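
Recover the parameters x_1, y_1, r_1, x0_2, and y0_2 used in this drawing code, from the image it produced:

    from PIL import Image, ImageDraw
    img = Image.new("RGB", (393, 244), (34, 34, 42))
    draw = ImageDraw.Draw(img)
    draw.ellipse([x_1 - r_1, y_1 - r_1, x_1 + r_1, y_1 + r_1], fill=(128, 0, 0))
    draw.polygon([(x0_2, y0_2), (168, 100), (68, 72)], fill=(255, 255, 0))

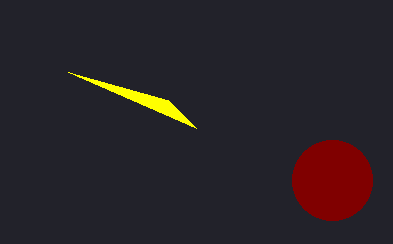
x_1 = 332
y_1 = 180
r_1 = 40
x0_2 = 196
y0_2 = 128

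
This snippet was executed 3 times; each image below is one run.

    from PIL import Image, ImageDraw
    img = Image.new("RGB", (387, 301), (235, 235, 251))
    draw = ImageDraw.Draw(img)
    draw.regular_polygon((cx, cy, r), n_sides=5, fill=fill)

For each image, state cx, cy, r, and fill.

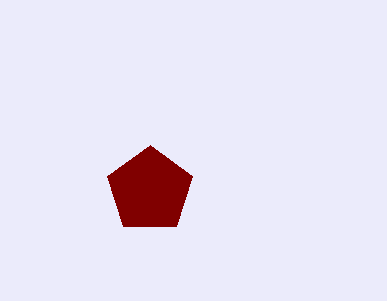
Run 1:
cx = 150, cy = 190, r = 45, fill = 'maroon'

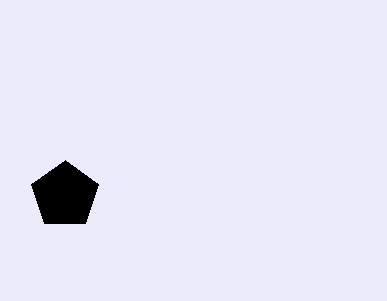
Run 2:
cx = 65; cy = 195; r = 35; fill = 'black'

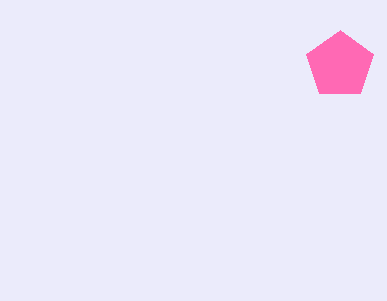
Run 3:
cx = 340, cy = 65, r = 35, fill = 'hotpink'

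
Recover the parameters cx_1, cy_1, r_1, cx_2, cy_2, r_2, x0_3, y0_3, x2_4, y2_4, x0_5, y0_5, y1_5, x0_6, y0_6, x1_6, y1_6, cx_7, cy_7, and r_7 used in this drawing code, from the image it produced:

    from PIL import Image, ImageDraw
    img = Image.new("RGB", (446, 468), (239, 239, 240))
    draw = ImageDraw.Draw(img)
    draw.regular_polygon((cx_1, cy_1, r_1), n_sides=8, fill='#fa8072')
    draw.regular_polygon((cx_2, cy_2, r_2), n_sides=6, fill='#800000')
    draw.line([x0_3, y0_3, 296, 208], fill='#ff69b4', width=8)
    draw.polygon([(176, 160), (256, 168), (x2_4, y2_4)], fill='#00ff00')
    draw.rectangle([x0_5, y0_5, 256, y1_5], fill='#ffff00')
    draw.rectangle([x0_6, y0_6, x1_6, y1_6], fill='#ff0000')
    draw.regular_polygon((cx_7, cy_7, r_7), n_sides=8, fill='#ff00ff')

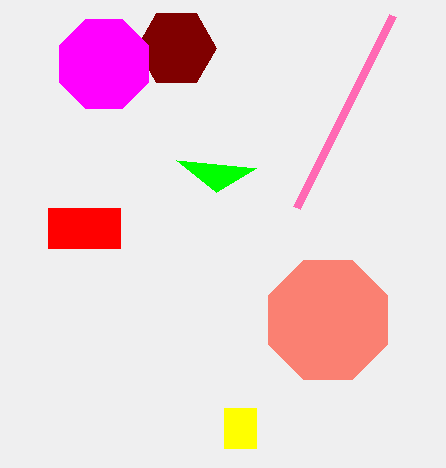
cx_1 = 328; cy_1 = 320; r_1 = 64; cx_2 = 176; cy_2 = 48; r_2 = 40; x0_3 = 392; y0_3 = 16; x2_4 = 216; y2_4 = 192; x0_5 = 224; y0_5 = 408; y1_5 = 448; x0_6 = 48; y0_6 = 208; x1_6 = 120; y1_6 = 248; cx_7 = 104; cy_7 = 64; r_7 = 48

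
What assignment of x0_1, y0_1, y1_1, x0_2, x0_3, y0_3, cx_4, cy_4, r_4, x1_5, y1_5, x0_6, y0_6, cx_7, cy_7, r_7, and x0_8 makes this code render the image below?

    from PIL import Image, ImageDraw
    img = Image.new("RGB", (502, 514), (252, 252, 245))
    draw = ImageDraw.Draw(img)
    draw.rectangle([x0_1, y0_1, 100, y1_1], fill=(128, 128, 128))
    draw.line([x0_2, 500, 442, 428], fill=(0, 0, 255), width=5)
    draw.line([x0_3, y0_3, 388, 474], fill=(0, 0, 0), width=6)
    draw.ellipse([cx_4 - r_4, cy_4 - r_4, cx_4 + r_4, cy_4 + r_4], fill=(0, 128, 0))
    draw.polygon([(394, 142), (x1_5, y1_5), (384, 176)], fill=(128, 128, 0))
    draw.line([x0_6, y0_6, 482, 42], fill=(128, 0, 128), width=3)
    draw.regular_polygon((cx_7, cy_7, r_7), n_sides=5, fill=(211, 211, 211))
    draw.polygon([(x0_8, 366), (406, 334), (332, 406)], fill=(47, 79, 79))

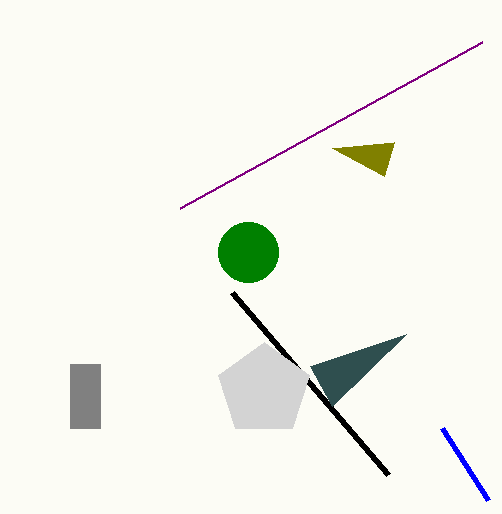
x0_1 = 70, y0_1 = 364, y1_1 = 428, x0_2 = 488, x0_3 = 232, y0_3 = 292, cx_4 = 248, cy_4 = 252, r_4 = 30, x1_5 = 332, y1_5 = 148, x0_6 = 180, y0_6 = 208, cx_7 = 264, cy_7 = 390, r_7 = 48, x0_8 = 310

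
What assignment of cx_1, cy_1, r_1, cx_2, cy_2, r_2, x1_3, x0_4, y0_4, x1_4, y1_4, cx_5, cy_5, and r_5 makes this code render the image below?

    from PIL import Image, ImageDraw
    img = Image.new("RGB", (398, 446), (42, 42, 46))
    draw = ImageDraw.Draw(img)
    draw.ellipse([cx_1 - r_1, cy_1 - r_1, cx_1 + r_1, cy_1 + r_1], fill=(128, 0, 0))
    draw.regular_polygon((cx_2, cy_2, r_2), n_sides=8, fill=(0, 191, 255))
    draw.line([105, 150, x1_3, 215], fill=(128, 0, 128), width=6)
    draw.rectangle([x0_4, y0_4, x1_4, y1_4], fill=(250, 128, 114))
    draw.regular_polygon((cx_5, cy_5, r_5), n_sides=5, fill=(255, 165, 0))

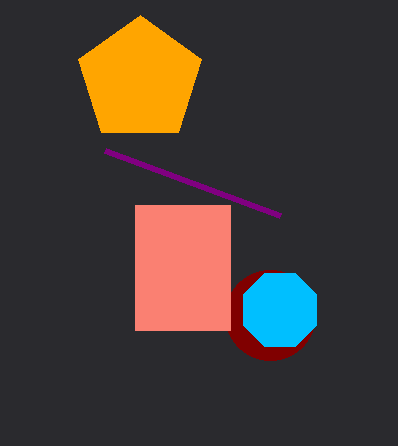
cx_1 = 270, cy_1 = 315, r_1 = 45, cx_2 = 280, cy_2 = 310, r_2 = 40, x1_3 = 280, x0_4 = 135, y0_4 = 205, x1_4 = 230, y1_4 = 330, cx_5 = 140, cy_5 = 80, r_5 = 65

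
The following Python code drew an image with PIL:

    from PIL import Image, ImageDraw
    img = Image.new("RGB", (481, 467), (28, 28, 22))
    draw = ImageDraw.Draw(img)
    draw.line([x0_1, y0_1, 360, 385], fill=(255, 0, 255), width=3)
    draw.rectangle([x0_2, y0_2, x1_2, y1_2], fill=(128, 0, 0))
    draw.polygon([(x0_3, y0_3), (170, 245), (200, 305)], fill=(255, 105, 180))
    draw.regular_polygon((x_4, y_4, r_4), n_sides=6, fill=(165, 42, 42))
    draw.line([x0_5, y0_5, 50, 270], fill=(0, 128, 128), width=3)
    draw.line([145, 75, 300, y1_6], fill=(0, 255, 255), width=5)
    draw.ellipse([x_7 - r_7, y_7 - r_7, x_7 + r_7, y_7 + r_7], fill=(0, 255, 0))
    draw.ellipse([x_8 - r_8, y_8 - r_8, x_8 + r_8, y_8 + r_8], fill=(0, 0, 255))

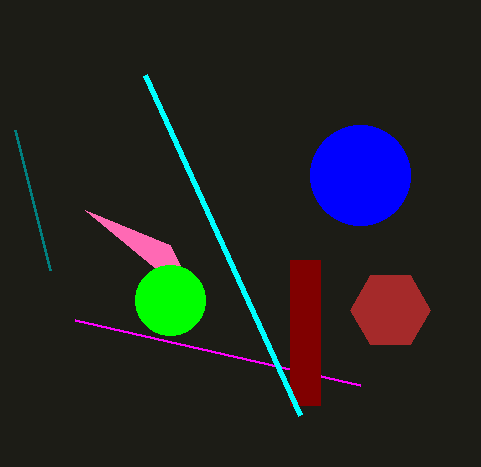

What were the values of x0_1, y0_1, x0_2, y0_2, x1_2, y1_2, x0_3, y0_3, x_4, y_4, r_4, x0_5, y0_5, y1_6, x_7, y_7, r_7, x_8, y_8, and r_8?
x0_1 = 75; y0_1 = 320; x0_2 = 290; y0_2 = 260; x1_2 = 320; y1_2 = 405; x0_3 = 85; y0_3 = 210; x_4 = 390; y_4 = 310; r_4 = 40; x0_5 = 15; y0_5 = 130; y1_6 = 415; x_7 = 170; y_7 = 300; r_7 = 35; x_8 = 360; y_8 = 175; r_8 = 50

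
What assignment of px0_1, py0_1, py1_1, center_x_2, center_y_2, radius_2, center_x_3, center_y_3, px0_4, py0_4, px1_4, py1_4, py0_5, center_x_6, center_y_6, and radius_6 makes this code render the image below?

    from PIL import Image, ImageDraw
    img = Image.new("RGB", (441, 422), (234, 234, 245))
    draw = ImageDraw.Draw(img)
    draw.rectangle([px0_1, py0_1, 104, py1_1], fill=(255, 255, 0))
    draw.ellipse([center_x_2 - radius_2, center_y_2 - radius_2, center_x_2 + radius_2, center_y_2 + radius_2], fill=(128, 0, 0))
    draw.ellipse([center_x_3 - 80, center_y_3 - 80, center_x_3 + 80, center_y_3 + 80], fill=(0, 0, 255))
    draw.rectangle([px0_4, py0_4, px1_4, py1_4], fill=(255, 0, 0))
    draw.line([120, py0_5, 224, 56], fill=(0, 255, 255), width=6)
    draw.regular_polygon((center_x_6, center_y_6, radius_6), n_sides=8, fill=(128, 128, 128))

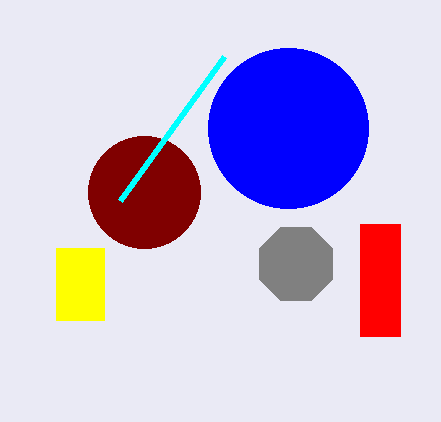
px0_1 = 56, py0_1 = 248, py1_1 = 320, center_x_2 = 144, center_y_2 = 192, radius_2 = 56, center_x_3 = 288, center_y_3 = 128, px0_4 = 360, py0_4 = 224, px1_4 = 400, py1_4 = 336, py0_5 = 200, center_x_6 = 296, center_y_6 = 264, radius_6 = 40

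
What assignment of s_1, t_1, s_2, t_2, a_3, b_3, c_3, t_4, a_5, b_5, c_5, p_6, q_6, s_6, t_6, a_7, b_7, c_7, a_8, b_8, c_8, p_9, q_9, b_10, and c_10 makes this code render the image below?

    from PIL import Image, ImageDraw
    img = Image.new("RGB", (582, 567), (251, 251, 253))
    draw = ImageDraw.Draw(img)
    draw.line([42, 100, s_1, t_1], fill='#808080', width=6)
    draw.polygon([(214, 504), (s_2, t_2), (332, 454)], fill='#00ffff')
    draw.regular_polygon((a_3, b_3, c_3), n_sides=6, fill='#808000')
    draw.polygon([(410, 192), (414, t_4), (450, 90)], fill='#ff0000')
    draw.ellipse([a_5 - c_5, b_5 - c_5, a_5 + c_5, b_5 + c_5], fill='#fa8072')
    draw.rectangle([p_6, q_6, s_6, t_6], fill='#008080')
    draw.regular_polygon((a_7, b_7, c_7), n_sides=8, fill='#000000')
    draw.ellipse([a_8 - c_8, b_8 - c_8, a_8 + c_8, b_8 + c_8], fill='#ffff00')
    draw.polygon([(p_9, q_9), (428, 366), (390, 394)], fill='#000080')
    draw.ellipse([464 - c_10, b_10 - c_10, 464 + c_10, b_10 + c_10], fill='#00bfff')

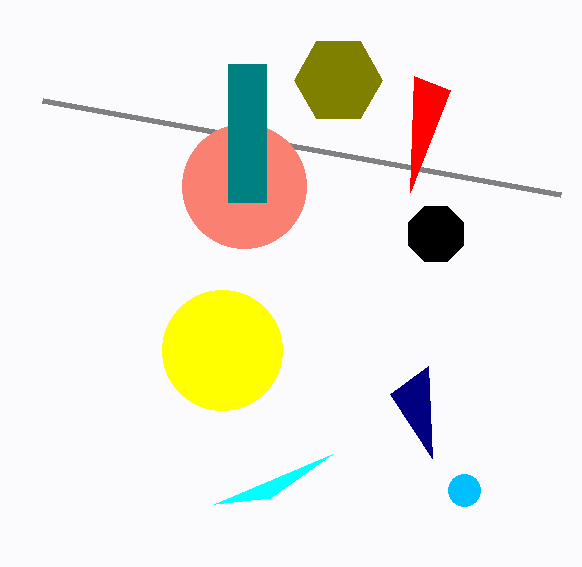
s_1 = 560; t_1 = 194; s_2 = 270; t_2 = 498; a_3 = 338; b_3 = 80; c_3 = 44; t_4 = 76; a_5 = 244; b_5 = 186; c_5 = 62; p_6 = 228; q_6 = 64; s_6 = 266; t_6 = 202; a_7 = 436; b_7 = 234; c_7 = 30; a_8 = 222; b_8 = 350; c_8 = 60; p_9 = 432; q_9 = 458; b_10 = 490; c_10 = 16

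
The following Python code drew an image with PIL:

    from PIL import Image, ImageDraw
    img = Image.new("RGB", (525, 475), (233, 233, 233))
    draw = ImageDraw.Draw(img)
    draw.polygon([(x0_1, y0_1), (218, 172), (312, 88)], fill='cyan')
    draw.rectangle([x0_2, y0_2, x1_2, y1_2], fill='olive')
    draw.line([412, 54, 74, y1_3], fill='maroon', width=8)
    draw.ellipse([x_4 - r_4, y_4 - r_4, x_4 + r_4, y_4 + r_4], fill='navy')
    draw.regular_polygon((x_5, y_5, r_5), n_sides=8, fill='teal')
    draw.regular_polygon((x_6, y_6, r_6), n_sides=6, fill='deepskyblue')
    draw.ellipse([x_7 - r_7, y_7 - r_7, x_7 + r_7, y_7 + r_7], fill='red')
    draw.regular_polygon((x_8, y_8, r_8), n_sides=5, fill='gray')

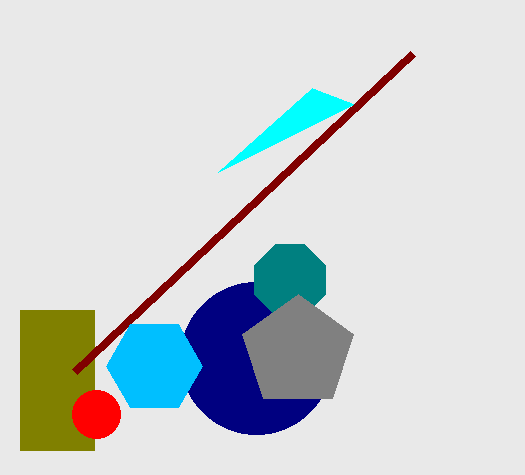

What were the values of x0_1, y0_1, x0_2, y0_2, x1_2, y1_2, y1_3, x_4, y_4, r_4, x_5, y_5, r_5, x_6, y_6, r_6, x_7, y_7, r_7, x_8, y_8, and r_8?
x0_1 = 354, y0_1 = 104, x0_2 = 20, y0_2 = 310, x1_2 = 94, y1_2 = 450, y1_3 = 372, x_4 = 256, y_4 = 358, r_4 = 76, x_5 = 290, y_5 = 280, r_5 = 38, x_6 = 154, y_6 = 366, r_6 = 48, x_7 = 96, y_7 = 414, r_7 = 24, x_8 = 298, y_8 = 352, r_8 = 58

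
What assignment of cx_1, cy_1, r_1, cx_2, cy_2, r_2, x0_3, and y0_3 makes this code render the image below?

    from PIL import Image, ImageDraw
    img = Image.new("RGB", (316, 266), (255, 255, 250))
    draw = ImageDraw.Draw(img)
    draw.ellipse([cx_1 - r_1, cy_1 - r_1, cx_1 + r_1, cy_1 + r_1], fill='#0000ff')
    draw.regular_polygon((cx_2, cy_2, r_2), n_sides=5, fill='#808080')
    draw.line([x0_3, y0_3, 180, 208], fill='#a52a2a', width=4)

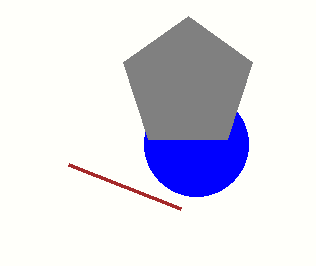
cx_1 = 196
cy_1 = 144
r_1 = 52
cx_2 = 188
cy_2 = 84
r_2 = 68
x0_3 = 68
y0_3 = 164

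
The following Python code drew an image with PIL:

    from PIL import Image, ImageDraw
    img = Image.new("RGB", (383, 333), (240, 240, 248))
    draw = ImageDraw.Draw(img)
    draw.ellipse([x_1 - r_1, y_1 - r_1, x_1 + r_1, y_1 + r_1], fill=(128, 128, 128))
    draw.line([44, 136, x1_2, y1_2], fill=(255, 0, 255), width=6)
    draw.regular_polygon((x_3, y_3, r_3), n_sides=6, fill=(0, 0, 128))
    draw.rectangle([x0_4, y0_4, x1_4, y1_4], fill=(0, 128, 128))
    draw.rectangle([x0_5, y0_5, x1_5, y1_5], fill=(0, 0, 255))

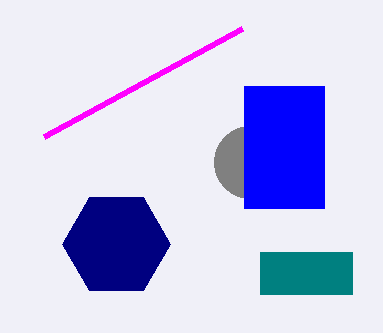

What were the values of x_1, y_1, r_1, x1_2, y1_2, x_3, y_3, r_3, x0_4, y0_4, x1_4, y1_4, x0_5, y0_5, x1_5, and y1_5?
x_1 = 250
y_1 = 162
r_1 = 36
x1_2 = 242
y1_2 = 28
x_3 = 116
y_3 = 244
r_3 = 54
x0_4 = 260
y0_4 = 252
x1_4 = 352
y1_4 = 294
x0_5 = 244
y0_5 = 86
x1_5 = 324
y1_5 = 208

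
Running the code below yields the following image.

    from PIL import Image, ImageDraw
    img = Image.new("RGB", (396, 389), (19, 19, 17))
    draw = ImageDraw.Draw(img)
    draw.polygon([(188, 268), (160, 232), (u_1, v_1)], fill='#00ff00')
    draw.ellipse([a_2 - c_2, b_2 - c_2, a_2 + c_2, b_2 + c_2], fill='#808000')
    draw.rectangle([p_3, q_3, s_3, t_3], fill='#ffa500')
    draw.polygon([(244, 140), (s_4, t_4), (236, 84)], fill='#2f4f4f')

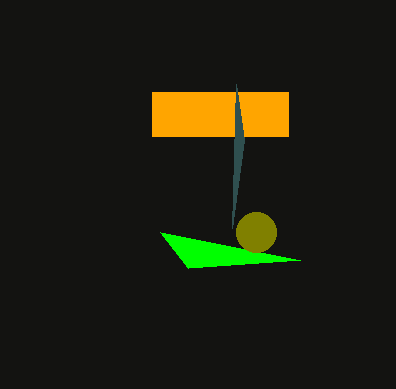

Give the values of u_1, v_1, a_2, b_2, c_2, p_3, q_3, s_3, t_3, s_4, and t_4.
u_1 = 300; v_1 = 260; a_2 = 256; b_2 = 232; c_2 = 20; p_3 = 152; q_3 = 92; s_3 = 288; t_3 = 136; s_4 = 232; t_4 = 228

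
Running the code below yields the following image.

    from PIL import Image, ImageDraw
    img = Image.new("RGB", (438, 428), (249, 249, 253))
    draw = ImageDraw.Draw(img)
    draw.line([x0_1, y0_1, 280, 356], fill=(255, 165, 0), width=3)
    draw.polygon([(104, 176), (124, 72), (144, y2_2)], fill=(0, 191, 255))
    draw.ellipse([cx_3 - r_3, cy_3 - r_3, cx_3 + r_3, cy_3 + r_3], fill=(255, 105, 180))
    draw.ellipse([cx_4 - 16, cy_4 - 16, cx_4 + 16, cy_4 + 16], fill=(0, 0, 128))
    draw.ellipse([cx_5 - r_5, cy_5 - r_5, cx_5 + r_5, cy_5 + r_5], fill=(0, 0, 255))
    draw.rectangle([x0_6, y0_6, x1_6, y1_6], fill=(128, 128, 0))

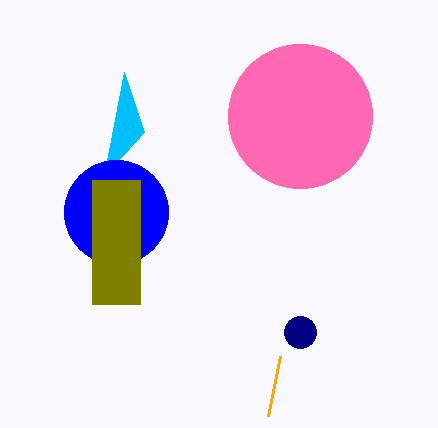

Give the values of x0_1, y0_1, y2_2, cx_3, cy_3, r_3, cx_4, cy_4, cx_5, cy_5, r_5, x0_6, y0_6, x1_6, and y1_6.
x0_1 = 268; y0_1 = 416; y2_2 = 132; cx_3 = 300; cy_3 = 116; r_3 = 72; cx_4 = 300; cy_4 = 332; cx_5 = 116; cy_5 = 212; r_5 = 52; x0_6 = 92; y0_6 = 180; x1_6 = 140; y1_6 = 304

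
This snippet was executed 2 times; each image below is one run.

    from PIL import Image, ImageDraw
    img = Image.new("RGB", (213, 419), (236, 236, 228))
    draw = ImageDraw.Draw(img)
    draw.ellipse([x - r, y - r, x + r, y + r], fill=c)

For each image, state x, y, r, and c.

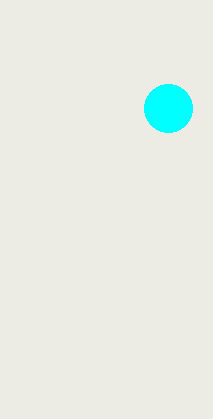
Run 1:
x = 168, y = 108, r = 24, c = 'cyan'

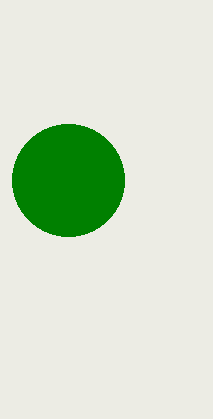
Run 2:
x = 68, y = 180, r = 56, c = 'green'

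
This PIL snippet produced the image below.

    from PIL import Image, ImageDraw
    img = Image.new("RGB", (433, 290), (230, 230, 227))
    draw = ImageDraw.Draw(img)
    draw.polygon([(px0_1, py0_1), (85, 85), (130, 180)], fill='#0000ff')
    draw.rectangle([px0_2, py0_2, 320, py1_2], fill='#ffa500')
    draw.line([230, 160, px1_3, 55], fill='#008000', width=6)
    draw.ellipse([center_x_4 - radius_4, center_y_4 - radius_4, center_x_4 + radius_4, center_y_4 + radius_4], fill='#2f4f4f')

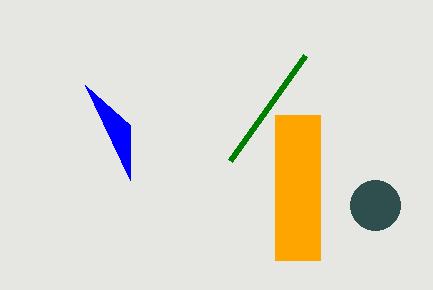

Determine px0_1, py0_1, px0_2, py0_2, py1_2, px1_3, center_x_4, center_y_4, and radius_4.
px0_1 = 130; py0_1 = 125; px0_2 = 275; py0_2 = 115; py1_2 = 260; px1_3 = 305; center_x_4 = 375; center_y_4 = 205; radius_4 = 25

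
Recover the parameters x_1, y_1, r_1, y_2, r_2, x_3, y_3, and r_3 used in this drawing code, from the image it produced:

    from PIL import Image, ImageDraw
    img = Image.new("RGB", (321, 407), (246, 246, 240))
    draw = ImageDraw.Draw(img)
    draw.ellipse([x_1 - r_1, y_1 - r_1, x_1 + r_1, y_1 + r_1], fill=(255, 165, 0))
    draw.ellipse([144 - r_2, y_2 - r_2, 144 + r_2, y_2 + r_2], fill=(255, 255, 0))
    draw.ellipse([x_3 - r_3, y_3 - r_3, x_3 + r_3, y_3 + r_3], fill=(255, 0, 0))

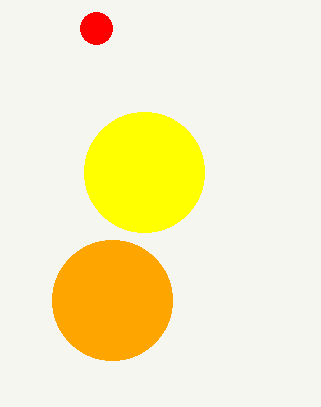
x_1 = 112
y_1 = 300
r_1 = 60
y_2 = 172
r_2 = 60
x_3 = 96
y_3 = 28
r_3 = 16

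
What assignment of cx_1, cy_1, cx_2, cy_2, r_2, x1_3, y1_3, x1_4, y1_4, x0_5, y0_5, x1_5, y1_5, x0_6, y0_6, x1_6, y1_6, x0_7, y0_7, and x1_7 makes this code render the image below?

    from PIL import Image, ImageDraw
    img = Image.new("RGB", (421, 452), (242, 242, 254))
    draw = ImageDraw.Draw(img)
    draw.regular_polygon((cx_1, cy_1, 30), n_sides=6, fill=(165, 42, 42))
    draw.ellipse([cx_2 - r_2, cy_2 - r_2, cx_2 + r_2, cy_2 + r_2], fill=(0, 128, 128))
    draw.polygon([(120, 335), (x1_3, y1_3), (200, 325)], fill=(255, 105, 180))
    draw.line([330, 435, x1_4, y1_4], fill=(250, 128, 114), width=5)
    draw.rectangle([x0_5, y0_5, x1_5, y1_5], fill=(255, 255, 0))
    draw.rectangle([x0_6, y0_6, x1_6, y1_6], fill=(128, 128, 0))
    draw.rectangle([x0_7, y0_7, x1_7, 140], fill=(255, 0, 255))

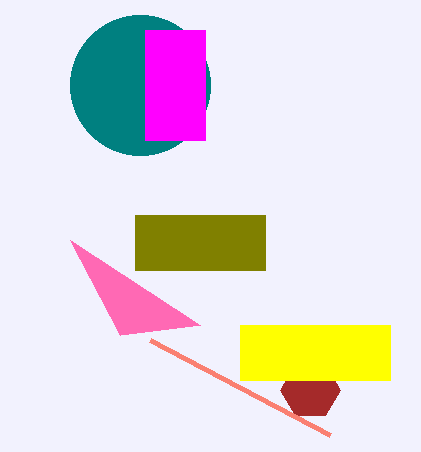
cx_1 = 310, cy_1 = 390, cx_2 = 140, cy_2 = 85, r_2 = 70, x1_3 = 70, y1_3 = 240, x1_4 = 150, y1_4 = 340, x0_5 = 240, y0_5 = 325, x1_5 = 390, y1_5 = 380, x0_6 = 135, y0_6 = 215, x1_6 = 265, y1_6 = 270, x0_7 = 145, y0_7 = 30, x1_7 = 205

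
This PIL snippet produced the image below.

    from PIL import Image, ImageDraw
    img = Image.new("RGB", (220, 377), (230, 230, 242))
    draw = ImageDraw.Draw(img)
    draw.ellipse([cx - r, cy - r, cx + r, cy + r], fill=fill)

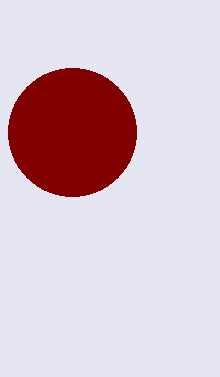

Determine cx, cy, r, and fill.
cx = 72
cy = 132
r = 64
fill = 'maroon'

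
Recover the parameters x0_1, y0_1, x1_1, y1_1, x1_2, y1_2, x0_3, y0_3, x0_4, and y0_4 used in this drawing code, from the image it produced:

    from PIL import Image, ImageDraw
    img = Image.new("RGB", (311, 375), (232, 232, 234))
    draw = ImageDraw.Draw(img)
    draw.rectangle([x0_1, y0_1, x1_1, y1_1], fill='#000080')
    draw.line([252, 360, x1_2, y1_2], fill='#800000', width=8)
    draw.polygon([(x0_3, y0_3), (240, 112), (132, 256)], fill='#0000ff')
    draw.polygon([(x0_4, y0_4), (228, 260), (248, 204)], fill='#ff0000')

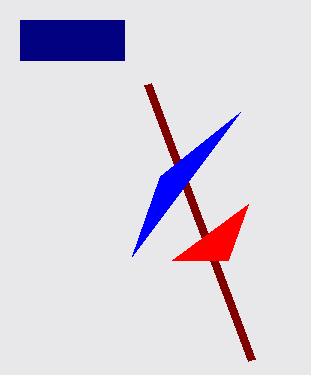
x0_1 = 20; y0_1 = 20; x1_1 = 124; y1_1 = 60; x1_2 = 148; y1_2 = 84; x0_3 = 160; y0_3 = 176; x0_4 = 172; y0_4 = 260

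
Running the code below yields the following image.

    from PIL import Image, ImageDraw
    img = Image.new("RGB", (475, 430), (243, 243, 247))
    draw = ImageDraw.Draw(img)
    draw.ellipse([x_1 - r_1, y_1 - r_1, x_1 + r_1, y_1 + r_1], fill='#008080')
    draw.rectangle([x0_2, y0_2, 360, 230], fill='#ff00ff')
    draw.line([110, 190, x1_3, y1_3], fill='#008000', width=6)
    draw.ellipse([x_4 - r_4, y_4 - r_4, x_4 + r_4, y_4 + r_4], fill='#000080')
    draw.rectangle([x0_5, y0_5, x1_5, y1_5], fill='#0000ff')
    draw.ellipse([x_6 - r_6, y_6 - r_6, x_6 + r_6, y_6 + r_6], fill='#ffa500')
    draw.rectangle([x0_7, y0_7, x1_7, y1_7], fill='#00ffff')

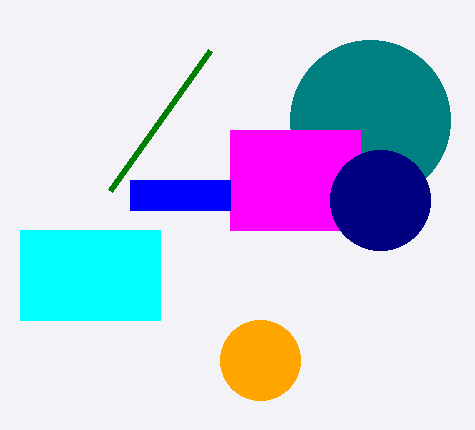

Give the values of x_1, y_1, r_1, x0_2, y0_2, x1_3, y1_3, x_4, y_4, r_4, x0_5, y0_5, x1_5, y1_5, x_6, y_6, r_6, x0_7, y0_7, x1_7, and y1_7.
x_1 = 370; y_1 = 120; r_1 = 80; x0_2 = 230; y0_2 = 130; x1_3 = 210; y1_3 = 50; x_4 = 380; y_4 = 200; r_4 = 50; x0_5 = 130; y0_5 = 180; x1_5 = 230; y1_5 = 210; x_6 = 260; y_6 = 360; r_6 = 40; x0_7 = 20; y0_7 = 230; x1_7 = 160; y1_7 = 320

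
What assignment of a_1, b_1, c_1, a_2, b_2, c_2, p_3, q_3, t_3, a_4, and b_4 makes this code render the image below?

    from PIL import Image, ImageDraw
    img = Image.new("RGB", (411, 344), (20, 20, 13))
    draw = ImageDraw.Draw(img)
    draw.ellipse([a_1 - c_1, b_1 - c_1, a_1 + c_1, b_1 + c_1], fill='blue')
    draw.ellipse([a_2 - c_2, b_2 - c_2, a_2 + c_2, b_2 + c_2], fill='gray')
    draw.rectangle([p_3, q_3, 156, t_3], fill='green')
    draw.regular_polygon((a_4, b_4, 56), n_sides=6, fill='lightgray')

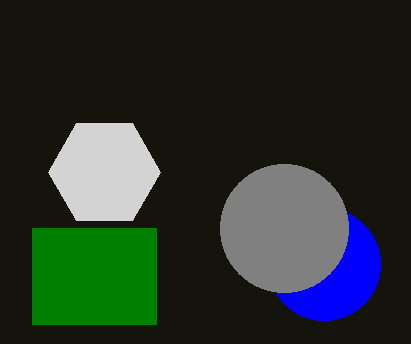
a_1 = 324, b_1 = 264, c_1 = 56, a_2 = 284, b_2 = 228, c_2 = 64, p_3 = 32, q_3 = 228, t_3 = 324, a_4 = 104, b_4 = 172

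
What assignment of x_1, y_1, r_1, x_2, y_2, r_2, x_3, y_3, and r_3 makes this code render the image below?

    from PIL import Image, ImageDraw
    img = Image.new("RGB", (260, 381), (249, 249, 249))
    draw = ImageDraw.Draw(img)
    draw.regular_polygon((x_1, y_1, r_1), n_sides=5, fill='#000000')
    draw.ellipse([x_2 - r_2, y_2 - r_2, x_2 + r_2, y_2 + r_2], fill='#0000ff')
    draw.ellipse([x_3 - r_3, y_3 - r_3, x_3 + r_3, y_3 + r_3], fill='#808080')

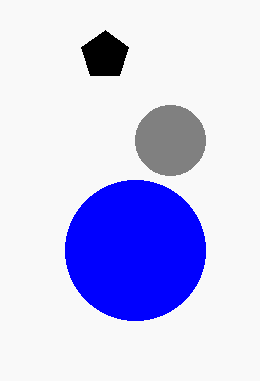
x_1 = 105, y_1 = 55, r_1 = 25, x_2 = 135, y_2 = 250, r_2 = 70, x_3 = 170, y_3 = 140, r_3 = 35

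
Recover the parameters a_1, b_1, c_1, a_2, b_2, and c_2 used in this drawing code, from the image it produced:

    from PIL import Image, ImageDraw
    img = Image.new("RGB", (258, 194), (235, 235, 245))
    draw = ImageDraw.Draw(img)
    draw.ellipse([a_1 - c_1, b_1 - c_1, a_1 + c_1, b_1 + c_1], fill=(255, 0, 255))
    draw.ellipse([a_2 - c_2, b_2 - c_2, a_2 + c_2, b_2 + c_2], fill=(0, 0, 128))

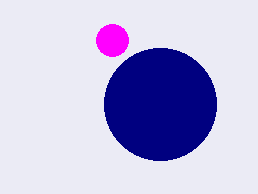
a_1 = 112
b_1 = 40
c_1 = 16
a_2 = 160
b_2 = 104
c_2 = 56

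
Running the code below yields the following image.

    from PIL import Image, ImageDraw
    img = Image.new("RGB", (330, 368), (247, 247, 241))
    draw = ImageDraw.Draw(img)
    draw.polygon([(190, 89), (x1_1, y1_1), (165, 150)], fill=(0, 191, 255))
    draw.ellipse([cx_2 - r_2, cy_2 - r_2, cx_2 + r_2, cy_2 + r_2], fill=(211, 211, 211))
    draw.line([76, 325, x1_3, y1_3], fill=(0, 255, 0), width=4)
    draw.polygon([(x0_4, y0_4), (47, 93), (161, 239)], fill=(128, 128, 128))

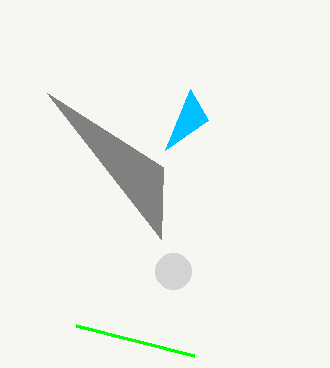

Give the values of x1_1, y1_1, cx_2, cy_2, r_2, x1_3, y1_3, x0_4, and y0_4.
x1_1 = 208; y1_1 = 120; cx_2 = 173; cy_2 = 271; r_2 = 18; x1_3 = 194; y1_3 = 355; x0_4 = 163; y0_4 = 167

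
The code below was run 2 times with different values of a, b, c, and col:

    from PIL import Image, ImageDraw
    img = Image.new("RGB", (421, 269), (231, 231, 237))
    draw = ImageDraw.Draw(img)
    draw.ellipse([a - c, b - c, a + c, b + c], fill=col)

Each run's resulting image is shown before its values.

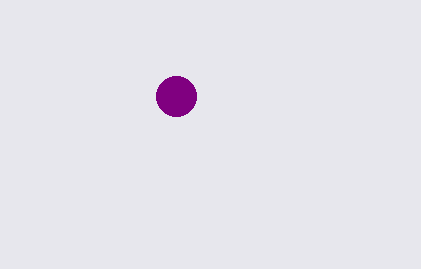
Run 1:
a = 176
b = 96
c = 20
col = 'purple'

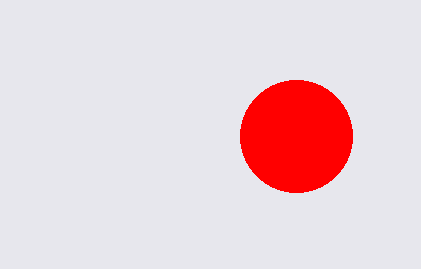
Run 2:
a = 296
b = 136
c = 56
col = 'red'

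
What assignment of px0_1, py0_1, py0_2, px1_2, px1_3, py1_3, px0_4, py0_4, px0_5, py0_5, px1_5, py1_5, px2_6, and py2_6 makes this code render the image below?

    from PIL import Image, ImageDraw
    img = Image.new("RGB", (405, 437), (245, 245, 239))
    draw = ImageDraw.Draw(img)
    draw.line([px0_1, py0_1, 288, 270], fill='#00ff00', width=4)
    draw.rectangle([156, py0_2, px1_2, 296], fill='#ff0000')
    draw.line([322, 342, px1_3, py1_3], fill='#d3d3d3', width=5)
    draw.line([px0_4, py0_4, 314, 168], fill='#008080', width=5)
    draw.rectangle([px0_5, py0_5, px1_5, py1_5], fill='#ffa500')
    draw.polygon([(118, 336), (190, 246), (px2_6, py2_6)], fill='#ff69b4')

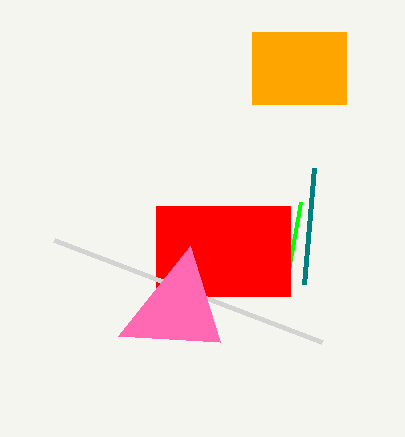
px0_1 = 300, py0_1 = 202, py0_2 = 206, px1_2 = 290, px1_3 = 54, py1_3 = 240, px0_4 = 304, py0_4 = 284, px0_5 = 252, py0_5 = 32, px1_5 = 346, py1_5 = 104, px2_6 = 220, py2_6 = 342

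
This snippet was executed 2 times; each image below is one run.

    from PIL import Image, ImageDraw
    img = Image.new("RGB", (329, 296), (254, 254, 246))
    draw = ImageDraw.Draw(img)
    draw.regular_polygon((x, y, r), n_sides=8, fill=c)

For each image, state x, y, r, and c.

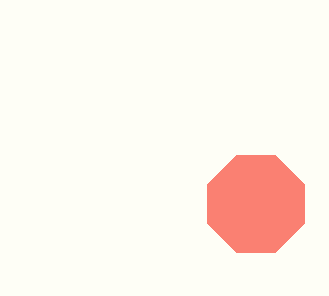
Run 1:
x = 256; y = 204; r = 52; c = 'salmon'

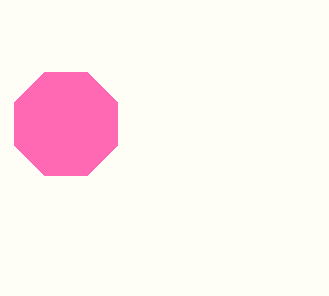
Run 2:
x = 66; y = 124; r = 56; c = 'hotpink'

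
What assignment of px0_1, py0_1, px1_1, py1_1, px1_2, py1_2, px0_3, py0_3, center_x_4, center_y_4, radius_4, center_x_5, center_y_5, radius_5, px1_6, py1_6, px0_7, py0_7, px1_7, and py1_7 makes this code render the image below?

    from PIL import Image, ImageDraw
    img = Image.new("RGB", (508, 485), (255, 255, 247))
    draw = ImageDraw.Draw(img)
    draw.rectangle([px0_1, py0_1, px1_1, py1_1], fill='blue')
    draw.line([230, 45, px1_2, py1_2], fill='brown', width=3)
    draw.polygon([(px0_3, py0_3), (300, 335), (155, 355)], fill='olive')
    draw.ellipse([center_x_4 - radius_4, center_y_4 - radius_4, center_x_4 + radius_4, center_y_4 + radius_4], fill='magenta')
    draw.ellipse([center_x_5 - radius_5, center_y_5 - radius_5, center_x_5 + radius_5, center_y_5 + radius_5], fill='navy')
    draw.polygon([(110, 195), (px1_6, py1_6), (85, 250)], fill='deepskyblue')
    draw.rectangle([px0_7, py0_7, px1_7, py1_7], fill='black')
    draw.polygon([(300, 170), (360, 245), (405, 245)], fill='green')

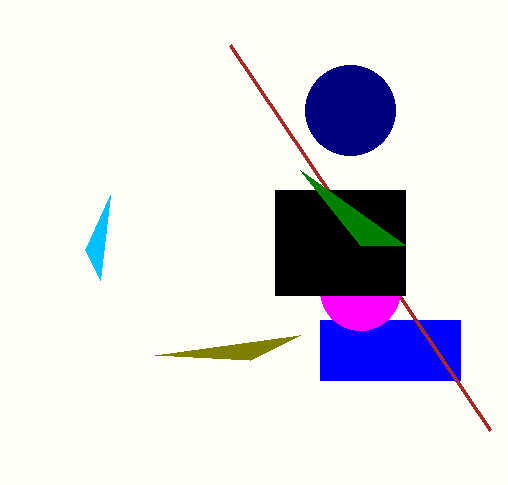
px0_1 = 320, py0_1 = 320, px1_1 = 460, py1_1 = 380, px1_2 = 490, py1_2 = 430, px0_3 = 250, py0_3 = 360, center_x_4 = 360, center_y_4 = 290, radius_4 = 40, center_x_5 = 350, center_y_5 = 110, radius_5 = 45, px1_6 = 100, py1_6 = 280, px0_7 = 275, py0_7 = 190, px1_7 = 405, py1_7 = 295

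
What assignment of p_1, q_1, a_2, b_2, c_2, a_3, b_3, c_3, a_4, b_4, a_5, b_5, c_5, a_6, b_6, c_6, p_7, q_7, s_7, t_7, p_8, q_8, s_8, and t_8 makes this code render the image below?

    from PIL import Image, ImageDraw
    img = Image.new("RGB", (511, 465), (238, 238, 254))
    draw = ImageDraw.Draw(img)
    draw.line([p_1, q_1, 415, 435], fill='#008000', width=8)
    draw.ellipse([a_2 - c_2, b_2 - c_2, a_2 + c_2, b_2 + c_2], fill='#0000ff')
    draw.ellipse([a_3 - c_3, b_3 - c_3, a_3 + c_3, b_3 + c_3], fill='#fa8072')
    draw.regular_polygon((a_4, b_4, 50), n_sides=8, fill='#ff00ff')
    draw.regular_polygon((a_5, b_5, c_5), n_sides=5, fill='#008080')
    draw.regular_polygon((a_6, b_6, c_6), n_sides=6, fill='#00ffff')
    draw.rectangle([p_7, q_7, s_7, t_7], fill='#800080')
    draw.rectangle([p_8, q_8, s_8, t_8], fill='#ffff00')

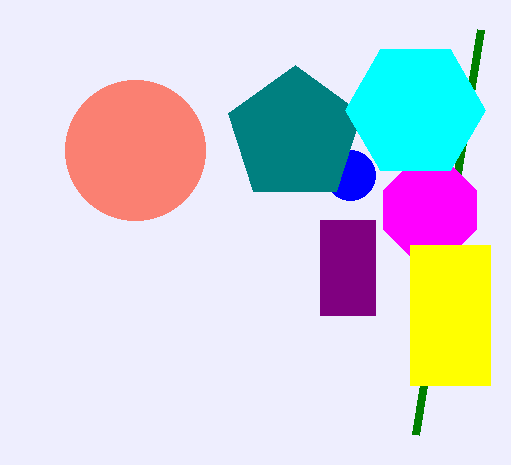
p_1 = 480
q_1 = 30
a_2 = 350
b_2 = 175
c_2 = 25
a_3 = 135
b_3 = 150
c_3 = 70
a_4 = 430
b_4 = 210
a_5 = 295
b_5 = 135
c_5 = 70
a_6 = 415
b_6 = 110
c_6 = 70
p_7 = 320
q_7 = 220
s_7 = 375
t_7 = 315
p_8 = 410
q_8 = 245
s_8 = 490
t_8 = 385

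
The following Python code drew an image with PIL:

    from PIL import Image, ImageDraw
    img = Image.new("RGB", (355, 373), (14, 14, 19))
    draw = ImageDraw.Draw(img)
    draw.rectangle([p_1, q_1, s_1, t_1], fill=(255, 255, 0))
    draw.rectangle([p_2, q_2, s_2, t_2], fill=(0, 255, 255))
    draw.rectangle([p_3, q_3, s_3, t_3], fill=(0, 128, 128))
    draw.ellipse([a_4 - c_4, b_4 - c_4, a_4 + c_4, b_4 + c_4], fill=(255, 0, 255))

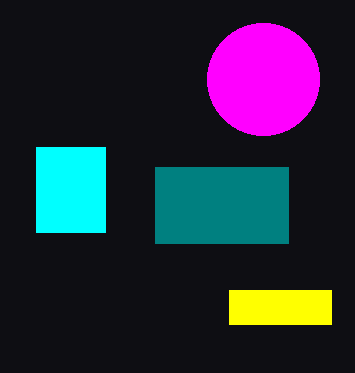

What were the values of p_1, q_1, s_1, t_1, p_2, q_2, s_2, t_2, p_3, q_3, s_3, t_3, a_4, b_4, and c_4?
p_1 = 229; q_1 = 290; s_1 = 331; t_1 = 324; p_2 = 36; q_2 = 147; s_2 = 105; t_2 = 232; p_3 = 155; q_3 = 167; s_3 = 288; t_3 = 243; a_4 = 263; b_4 = 79; c_4 = 56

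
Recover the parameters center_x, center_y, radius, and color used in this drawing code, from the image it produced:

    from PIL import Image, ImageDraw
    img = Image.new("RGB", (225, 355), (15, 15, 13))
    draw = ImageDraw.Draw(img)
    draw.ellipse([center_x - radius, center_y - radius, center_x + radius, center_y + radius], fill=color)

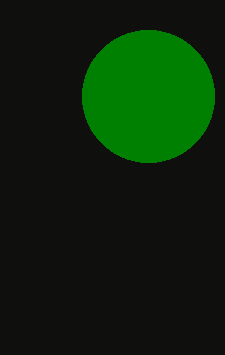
center_x = 148
center_y = 96
radius = 66
color = 'green'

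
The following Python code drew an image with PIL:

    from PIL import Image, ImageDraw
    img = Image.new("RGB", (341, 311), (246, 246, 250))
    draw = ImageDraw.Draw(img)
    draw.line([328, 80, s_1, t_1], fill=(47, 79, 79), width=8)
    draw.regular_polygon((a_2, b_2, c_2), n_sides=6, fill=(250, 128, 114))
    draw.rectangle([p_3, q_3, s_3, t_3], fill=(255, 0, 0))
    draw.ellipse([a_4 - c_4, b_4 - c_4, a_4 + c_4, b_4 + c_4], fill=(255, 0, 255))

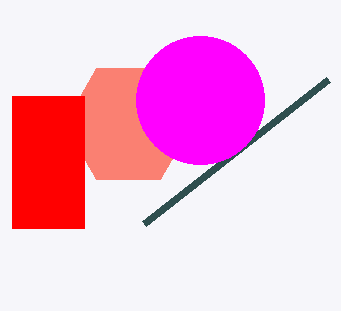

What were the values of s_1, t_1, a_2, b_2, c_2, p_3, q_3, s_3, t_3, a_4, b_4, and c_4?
s_1 = 144, t_1 = 224, a_2 = 128, b_2 = 124, c_2 = 64, p_3 = 12, q_3 = 96, s_3 = 84, t_3 = 228, a_4 = 200, b_4 = 100, c_4 = 64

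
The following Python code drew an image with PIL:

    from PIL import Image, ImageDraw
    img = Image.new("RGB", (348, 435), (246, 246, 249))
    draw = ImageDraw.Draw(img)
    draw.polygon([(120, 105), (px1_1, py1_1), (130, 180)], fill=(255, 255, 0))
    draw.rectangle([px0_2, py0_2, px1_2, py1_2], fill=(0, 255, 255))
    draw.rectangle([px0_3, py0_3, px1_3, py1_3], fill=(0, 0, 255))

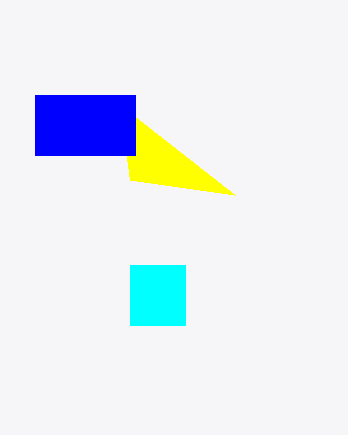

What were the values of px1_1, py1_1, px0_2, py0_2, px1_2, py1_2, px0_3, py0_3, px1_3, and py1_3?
px1_1 = 235; py1_1 = 195; px0_2 = 130; py0_2 = 265; px1_2 = 185; py1_2 = 325; px0_3 = 35; py0_3 = 95; px1_3 = 135; py1_3 = 155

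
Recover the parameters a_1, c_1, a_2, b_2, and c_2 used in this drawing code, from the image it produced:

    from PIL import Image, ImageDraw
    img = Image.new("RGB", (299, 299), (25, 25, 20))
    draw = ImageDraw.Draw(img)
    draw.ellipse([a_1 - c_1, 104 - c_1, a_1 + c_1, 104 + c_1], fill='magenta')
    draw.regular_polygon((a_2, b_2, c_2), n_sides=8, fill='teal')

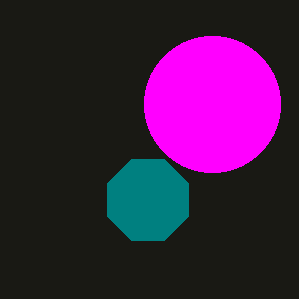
a_1 = 212, c_1 = 68, a_2 = 148, b_2 = 200, c_2 = 44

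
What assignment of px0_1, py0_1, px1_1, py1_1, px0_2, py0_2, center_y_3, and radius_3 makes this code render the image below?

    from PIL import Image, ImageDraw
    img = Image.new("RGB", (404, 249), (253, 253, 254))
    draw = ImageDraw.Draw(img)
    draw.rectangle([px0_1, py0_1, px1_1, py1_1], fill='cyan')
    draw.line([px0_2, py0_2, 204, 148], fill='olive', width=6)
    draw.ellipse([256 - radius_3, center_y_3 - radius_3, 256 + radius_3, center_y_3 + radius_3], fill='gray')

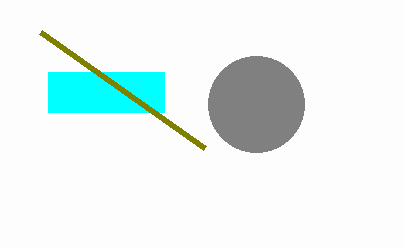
px0_1 = 48; py0_1 = 72; px1_1 = 164; py1_1 = 112; px0_2 = 40; py0_2 = 32; center_y_3 = 104; radius_3 = 48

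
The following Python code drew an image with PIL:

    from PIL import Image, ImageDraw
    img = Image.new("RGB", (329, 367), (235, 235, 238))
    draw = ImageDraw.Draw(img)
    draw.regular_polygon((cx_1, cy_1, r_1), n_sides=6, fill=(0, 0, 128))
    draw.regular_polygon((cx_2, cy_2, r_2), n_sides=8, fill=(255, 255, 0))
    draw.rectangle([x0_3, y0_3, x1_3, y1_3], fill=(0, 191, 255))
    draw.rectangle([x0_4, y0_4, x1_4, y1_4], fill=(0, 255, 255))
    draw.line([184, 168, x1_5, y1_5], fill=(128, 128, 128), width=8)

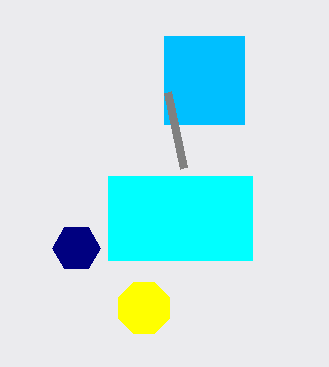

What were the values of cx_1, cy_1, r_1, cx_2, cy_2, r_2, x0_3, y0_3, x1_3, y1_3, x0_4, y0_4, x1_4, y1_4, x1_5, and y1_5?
cx_1 = 76; cy_1 = 248; r_1 = 24; cx_2 = 144; cy_2 = 308; r_2 = 28; x0_3 = 164; y0_3 = 36; x1_3 = 244; y1_3 = 124; x0_4 = 108; y0_4 = 176; x1_4 = 252; y1_4 = 260; x1_5 = 168; y1_5 = 92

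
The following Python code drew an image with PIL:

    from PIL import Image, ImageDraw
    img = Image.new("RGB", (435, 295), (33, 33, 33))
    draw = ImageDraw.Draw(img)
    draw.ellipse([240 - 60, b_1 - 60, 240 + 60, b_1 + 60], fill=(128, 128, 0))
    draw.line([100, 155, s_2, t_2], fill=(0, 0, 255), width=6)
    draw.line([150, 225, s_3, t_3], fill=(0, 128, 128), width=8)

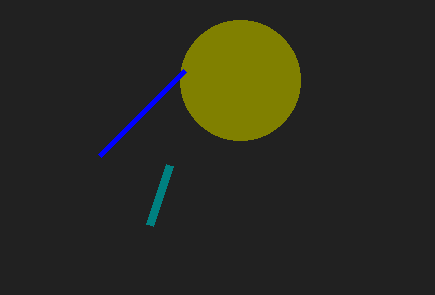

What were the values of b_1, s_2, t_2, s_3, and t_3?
b_1 = 80; s_2 = 185; t_2 = 70; s_3 = 170; t_3 = 165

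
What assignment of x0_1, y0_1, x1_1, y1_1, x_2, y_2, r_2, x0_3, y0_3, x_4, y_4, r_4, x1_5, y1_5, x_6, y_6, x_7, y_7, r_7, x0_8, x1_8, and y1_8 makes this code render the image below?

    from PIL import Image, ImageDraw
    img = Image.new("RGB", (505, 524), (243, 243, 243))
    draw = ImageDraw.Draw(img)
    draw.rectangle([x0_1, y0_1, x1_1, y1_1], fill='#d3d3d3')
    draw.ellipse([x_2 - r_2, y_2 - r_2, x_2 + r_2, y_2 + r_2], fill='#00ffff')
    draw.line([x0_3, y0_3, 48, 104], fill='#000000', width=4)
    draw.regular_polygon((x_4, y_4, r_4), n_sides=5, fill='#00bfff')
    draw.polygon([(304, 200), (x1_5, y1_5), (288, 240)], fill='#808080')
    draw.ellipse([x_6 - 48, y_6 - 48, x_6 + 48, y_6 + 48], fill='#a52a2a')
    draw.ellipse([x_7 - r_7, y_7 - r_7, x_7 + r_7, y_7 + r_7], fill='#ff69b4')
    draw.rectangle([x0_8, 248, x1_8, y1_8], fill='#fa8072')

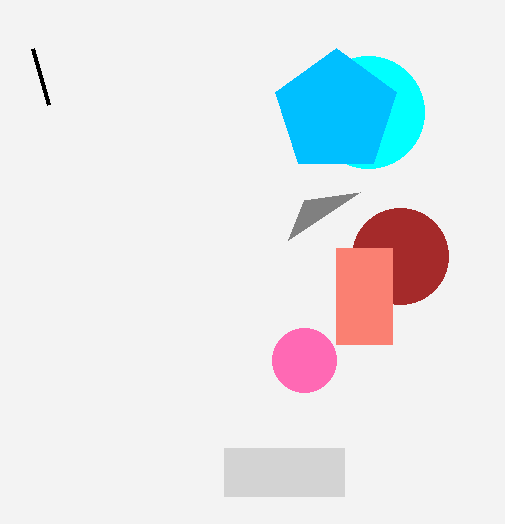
x0_1 = 224; y0_1 = 448; x1_1 = 344; y1_1 = 496; x_2 = 368; y_2 = 112; r_2 = 56; x0_3 = 32; y0_3 = 48; x_4 = 336; y_4 = 112; r_4 = 64; x1_5 = 360; y1_5 = 192; x_6 = 400; y_6 = 256; x_7 = 304; y_7 = 360; r_7 = 32; x0_8 = 336; x1_8 = 392; y1_8 = 344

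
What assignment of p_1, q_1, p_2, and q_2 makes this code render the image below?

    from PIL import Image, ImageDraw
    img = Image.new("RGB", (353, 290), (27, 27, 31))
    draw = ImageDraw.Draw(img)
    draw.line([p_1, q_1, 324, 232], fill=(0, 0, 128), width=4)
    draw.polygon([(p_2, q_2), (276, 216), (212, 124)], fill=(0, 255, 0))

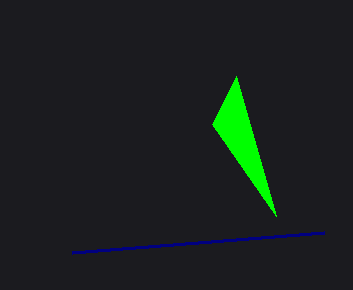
p_1 = 72
q_1 = 252
p_2 = 236
q_2 = 76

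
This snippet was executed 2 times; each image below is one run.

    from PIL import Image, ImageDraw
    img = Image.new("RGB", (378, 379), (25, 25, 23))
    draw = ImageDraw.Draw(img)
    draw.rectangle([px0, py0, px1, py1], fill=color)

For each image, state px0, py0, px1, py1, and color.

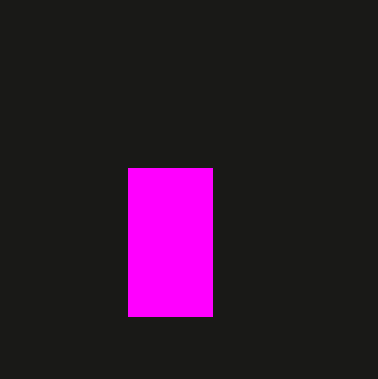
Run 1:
px0 = 128; py0 = 168; px1 = 212; py1 = 316; color = 'magenta'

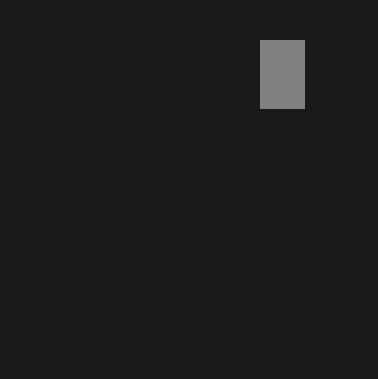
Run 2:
px0 = 260
py0 = 40
px1 = 304
py1 = 108
color = 'gray'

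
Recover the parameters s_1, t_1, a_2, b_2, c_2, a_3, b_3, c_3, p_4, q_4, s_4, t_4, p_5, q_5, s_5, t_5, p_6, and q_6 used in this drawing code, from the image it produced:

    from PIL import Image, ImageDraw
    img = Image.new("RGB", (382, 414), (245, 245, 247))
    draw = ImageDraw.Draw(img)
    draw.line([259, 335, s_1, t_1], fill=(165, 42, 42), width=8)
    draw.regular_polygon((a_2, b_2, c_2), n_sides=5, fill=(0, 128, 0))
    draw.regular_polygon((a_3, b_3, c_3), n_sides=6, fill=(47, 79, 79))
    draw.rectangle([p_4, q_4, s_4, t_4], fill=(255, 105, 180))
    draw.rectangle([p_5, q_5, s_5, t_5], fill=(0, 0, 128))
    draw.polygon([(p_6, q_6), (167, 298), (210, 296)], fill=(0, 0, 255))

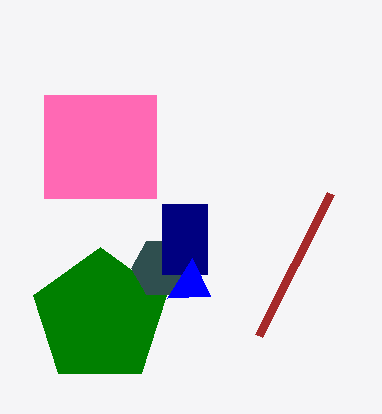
s_1 = 331, t_1 = 193, a_2 = 100, b_2 = 317, c_2 = 70, a_3 = 162, b_3 = 268, c_3 = 31, p_4 = 44, q_4 = 95, s_4 = 156, t_4 = 198, p_5 = 162, q_5 = 204, s_5 = 207, t_5 = 274, p_6 = 192, q_6 = 258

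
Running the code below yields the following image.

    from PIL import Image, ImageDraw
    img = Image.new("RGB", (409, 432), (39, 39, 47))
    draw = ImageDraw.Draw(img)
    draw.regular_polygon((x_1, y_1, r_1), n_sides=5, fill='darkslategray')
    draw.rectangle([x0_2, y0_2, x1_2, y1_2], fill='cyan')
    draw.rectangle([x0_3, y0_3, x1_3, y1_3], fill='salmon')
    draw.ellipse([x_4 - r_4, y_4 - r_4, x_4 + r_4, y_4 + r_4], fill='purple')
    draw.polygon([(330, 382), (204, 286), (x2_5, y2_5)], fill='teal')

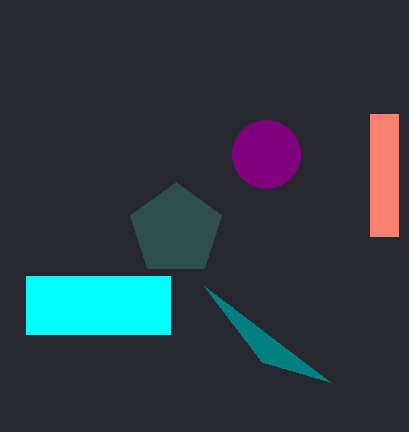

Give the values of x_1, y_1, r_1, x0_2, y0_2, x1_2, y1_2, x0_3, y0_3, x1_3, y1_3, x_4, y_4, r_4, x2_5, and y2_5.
x_1 = 176, y_1 = 230, r_1 = 48, x0_2 = 26, y0_2 = 276, x1_2 = 170, y1_2 = 334, x0_3 = 370, y0_3 = 114, x1_3 = 398, y1_3 = 236, x_4 = 266, y_4 = 154, r_4 = 34, x2_5 = 262, y2_5 = 362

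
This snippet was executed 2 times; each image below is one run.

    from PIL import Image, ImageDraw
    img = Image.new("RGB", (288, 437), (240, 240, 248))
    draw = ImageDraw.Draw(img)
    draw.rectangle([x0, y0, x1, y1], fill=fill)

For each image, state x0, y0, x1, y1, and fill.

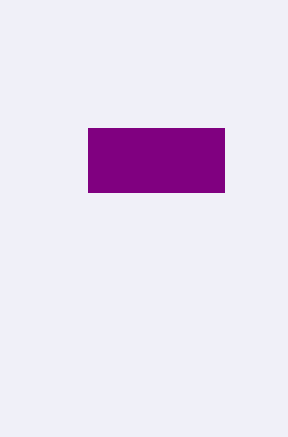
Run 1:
x0 = 88; y0 = 128; x1 = 224; y1 = 192; fill = 'purple'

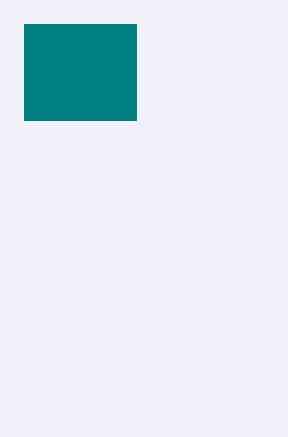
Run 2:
x0 = 24
y0 = 24
x1 = 136
y1 = 120
fill = 'teal'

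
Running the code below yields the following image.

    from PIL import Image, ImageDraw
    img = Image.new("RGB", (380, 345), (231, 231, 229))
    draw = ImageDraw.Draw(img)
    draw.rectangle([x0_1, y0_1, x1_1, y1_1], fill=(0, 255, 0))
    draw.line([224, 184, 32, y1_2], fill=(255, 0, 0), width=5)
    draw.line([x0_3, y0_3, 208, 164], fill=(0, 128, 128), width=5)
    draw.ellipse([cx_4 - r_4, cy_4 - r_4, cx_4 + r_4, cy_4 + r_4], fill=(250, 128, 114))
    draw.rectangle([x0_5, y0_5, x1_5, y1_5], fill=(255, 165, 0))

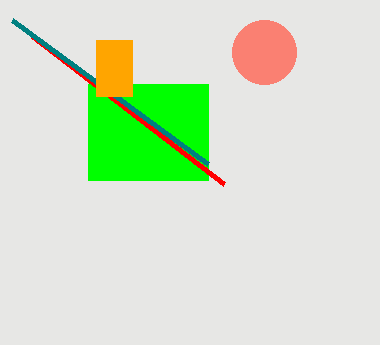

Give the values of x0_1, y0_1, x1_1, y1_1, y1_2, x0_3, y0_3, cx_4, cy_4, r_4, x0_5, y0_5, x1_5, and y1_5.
x0_1 = 88
y0_1 = 84
x1_1 = 208
y1_1 = 180
y1_2 = 36
x0_3 = 12
y0_3 = 20
cx_4 = 264
cy_4 = 52
r_4 = 32
x0_5 = 96
y0_5 = 40
x1_5 = 132
y1_5 = 96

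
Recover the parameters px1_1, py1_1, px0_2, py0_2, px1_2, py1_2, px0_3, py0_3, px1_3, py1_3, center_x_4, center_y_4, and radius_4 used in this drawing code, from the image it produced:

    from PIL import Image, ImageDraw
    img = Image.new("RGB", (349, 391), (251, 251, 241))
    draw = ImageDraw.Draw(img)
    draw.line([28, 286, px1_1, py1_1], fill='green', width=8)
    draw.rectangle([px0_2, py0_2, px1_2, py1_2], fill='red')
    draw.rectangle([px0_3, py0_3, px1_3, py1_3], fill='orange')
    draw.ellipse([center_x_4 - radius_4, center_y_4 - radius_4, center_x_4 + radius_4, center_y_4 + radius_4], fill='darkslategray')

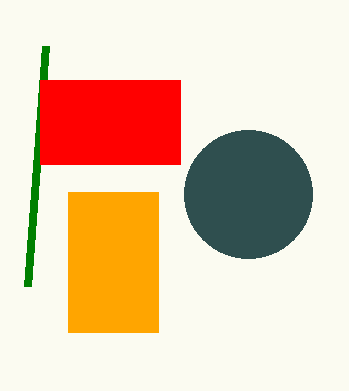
px1_1 = 46, py1_1 = 46, px0_2 = 40, py0_2 = 80, px1_2 = 180, py1_2 = 164, px0_3 = 68, py0_3 = 192, px1_3 = 158, py1_3 = 332, center_x_4 = 248, center_y_4 = 194, radius_4 = 64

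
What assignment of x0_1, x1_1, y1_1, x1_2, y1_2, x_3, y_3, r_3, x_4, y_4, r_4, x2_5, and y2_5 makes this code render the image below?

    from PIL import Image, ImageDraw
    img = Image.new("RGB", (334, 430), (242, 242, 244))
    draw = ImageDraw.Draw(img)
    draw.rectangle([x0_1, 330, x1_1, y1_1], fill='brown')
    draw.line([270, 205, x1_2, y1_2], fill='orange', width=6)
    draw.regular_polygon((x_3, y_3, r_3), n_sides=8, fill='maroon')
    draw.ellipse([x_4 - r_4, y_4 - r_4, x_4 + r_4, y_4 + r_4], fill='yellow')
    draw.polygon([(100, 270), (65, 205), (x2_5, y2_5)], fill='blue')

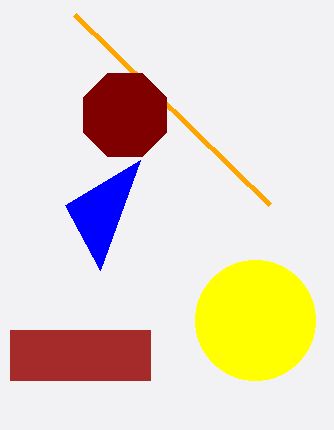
x0_1 = 10
x1_1 = 150
y1_1 = 380
x1_2 = 75
y1_2 = 15
x_3 = 125
y_3 = 115
r_3 = 45
x_4 = 255
y_4 = 320
r_4 = 60
x2_5 = 140
y2_5 = 160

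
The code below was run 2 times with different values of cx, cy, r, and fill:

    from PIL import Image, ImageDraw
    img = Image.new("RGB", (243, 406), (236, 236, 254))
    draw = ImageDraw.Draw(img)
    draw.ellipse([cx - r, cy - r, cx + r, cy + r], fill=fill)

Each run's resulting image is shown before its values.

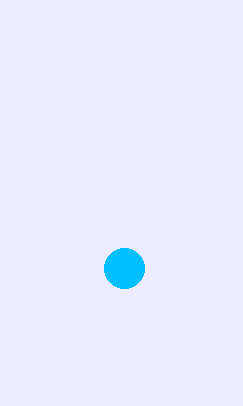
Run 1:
cx = 124; cy = 268; r = 20; fill = 'deepskyblue'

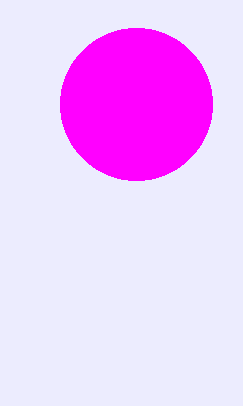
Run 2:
cx = 136, cy = 104, r = 76, fill = 'magenta'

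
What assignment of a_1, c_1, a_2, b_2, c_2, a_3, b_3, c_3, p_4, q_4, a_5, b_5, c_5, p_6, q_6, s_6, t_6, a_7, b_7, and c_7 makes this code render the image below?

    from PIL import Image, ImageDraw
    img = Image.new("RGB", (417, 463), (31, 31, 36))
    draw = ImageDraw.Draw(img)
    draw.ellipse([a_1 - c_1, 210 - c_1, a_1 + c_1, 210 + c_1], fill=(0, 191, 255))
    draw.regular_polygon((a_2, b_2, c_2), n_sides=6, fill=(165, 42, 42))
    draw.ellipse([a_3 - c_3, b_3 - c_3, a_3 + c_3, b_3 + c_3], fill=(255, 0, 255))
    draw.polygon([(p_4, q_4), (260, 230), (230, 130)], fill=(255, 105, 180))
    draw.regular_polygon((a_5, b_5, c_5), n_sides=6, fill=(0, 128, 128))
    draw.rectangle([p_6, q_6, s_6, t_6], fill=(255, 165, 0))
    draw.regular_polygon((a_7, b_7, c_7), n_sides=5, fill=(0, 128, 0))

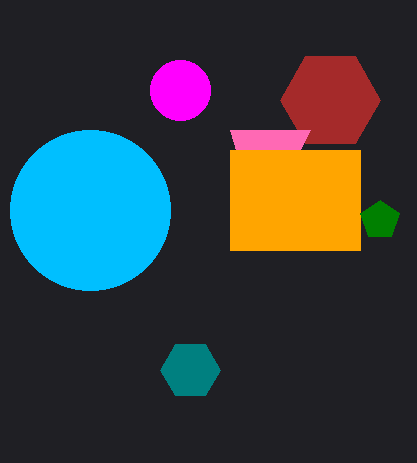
a_1 = 90
c_1 = 80
a_2 = 330
b_2 = 100
c_2 = 50
a_3 = 180
b_3 = 90
c_3 = 30
p_4 = 310
q_4 = 130
a_5 = 190
b_5 = 370
c_5 = 30
p_6 = 230
q_6 = 150
s_6 = 360
t_6 = 250
a_7 = 380
b_7 = 220
c_7 = 20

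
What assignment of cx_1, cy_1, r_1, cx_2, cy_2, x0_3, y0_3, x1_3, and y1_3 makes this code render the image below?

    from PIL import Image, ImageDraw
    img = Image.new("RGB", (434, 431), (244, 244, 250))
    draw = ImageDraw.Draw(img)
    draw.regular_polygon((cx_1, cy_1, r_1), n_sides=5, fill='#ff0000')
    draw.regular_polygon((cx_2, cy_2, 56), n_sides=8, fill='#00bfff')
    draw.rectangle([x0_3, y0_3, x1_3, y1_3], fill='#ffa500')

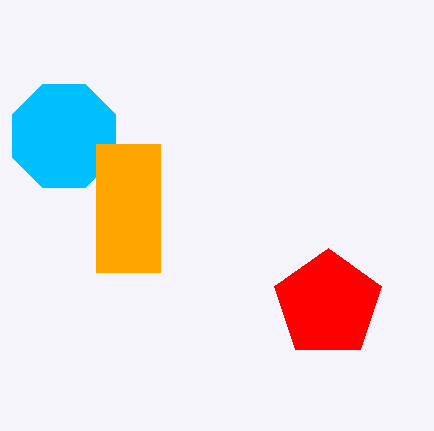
cx_1 = 328; cy_1 = 304; r_1 = 56; cx_2 = 64; cy_2 = 136; x0_3 = 96; y0_3 = 144; x1_3 = 160; y1_3 = 272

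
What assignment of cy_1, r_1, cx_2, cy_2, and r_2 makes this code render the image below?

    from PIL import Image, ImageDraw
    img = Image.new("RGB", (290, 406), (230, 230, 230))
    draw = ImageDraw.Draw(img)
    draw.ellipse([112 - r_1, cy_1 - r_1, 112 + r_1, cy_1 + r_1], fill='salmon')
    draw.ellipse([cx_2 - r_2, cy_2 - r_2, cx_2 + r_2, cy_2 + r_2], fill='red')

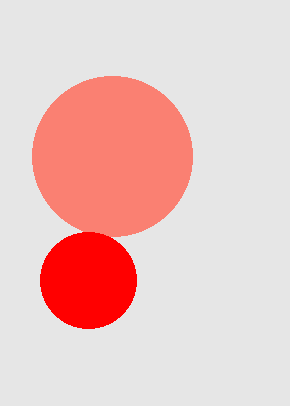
cy_1 = 156; r_1 = 80; cx_2 = 88; cy_2 = 280; r_2 = 48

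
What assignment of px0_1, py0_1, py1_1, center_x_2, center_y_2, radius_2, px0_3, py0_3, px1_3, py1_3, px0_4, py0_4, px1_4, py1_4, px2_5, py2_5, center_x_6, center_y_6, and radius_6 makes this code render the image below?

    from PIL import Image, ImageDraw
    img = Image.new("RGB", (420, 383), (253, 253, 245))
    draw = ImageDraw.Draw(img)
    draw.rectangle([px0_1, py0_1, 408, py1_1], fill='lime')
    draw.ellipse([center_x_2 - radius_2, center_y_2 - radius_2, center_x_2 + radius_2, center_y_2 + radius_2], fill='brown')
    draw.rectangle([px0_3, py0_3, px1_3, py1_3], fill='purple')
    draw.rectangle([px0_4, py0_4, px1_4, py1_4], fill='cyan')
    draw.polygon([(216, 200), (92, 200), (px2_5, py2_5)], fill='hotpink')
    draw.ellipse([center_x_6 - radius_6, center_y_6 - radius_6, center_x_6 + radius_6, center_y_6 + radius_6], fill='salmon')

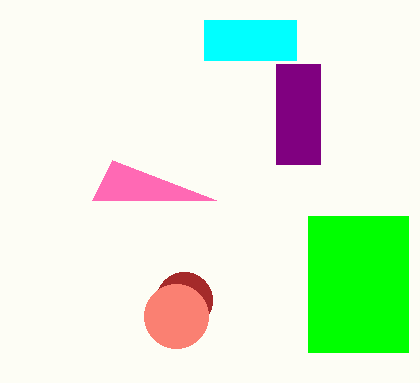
px0_1 = 308, py0_1 = 216, py1_1 = 352, center_x_2 = 184, center_y_2 = 300, radius_2 = 28, px0_3 = 276, py0_3 = 64, px1_3 = 320, py1_3 = 164, px0_4 = 204, py0_4 = 20, px1_4 = 296, py1_4 = 60, px2_5 = 112, py2_5 = 160, center_x_6 = 176, center_y_6 = 316, radius_6 = 32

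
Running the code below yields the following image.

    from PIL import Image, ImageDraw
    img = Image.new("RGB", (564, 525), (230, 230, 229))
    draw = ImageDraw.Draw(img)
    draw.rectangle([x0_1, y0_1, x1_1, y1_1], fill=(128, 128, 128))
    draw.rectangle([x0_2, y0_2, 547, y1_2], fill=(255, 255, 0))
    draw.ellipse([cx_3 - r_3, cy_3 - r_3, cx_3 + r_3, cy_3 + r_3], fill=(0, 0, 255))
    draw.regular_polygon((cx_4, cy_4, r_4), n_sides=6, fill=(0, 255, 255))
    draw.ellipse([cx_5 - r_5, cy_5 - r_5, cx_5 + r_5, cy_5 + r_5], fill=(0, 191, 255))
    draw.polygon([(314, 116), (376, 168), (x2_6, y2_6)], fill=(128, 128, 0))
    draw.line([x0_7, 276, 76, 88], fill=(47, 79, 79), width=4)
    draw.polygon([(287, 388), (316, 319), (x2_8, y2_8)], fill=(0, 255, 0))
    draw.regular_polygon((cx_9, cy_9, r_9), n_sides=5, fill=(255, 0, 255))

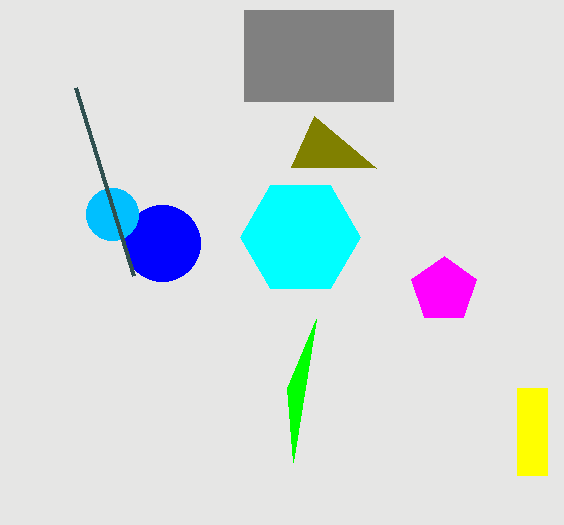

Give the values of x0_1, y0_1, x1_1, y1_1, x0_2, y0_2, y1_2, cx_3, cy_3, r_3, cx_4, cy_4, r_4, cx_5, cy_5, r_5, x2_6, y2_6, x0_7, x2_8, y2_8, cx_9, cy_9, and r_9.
x0_1 = 244
y0_1 = 10
x1_1 = 393
y1_1 = 101
x0_2 = 517
y0_2 = 388
y1_2 = 475
cx_3 = 162
cy_3 = 243
r_3 = 38
cx_4 = 300
cy_4 = 237
r_4 = 60
cx_5 = 112
cy_5 = 214
r_5 = 26
x2_6 = 291
y2_6 = 167
x0_7 = 134
x2_8 = 293
y2_8 = 462
cx_9 = 444
cy_9 = 290
r_9 = 34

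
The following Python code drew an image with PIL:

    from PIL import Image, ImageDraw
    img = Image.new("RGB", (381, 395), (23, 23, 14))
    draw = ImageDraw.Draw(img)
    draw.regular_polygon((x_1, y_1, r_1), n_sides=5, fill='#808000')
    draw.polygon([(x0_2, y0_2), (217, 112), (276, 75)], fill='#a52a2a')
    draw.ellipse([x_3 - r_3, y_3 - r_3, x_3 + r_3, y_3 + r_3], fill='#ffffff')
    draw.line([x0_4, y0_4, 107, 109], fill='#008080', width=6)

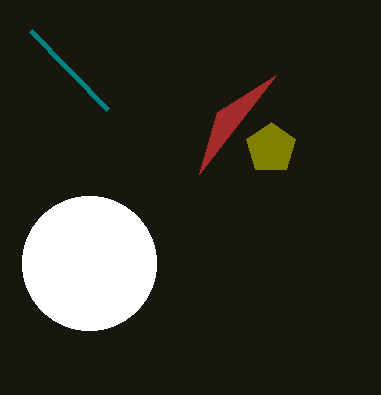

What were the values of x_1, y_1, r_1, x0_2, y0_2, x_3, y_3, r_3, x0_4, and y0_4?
x_1 = 271, y_1 = 148, r_1 = 26, x0_2 = 199, y0_2 = 174, x_3 = 89, y_3 = 263, r_3 = 67, x0_4 = 30, y0_4 = 30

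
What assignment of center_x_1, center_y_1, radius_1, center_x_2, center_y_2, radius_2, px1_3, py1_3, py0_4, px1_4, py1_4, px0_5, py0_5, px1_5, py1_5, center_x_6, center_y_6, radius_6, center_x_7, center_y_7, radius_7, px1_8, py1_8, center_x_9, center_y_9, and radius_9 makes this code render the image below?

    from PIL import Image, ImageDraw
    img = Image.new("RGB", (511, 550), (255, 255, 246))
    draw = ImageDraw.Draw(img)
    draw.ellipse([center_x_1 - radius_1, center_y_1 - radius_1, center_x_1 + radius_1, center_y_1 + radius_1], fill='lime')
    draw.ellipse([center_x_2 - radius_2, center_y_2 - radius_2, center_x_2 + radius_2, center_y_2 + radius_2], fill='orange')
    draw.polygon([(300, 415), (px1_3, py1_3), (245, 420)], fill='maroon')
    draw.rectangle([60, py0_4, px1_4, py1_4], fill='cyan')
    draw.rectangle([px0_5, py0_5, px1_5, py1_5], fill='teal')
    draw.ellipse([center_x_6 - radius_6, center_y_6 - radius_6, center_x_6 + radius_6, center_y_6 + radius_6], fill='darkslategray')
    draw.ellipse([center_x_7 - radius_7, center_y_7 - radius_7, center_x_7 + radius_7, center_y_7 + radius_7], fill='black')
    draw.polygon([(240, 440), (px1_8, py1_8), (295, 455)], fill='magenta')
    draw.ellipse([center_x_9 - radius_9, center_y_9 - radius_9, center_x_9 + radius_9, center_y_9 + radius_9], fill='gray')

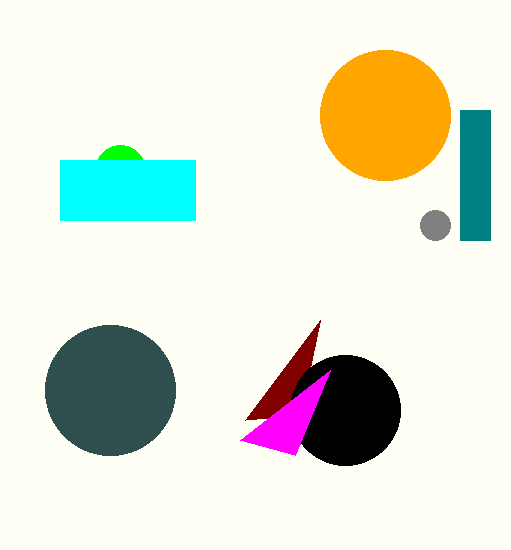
center_x_1 = 120
center_y_1 = 170
radius_1 = 25
center_x_2 = 385
center_y_2 = 115
radius_2 = 65
px1_3 = 320
py1_3 = 320
py0_4 = 160
px1_4 = 195
py1_4 = 220
px0_5 = 460
py0_5 = 110
px1_5 = 490
py1_5 = 240
center_x_6 = 110
center_y_6 = 390
radius_6 = 65
center_x_7 = 345
center_y_7 = 410
radius_7 = 55
px1_8 = 330
py1_8 = 370
center_x_9 = 435
center_y_9 = 225
radius_9 = 15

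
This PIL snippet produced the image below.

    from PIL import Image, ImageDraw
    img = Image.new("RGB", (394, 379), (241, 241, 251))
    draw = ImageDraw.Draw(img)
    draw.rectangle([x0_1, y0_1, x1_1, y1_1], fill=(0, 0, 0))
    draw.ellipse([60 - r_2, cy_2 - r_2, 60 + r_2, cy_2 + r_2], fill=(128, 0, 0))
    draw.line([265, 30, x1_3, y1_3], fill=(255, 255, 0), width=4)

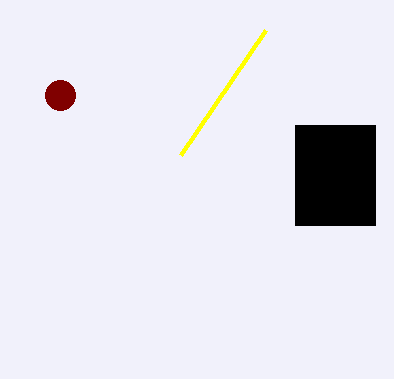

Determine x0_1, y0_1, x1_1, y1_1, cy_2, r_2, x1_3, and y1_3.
x0_1 = 295, y0_1 = 125, x1_1 = 375, y1_1 = 225, cy_2 = 95, r_2 = 15, x1_3 = 180, y1_3 = 155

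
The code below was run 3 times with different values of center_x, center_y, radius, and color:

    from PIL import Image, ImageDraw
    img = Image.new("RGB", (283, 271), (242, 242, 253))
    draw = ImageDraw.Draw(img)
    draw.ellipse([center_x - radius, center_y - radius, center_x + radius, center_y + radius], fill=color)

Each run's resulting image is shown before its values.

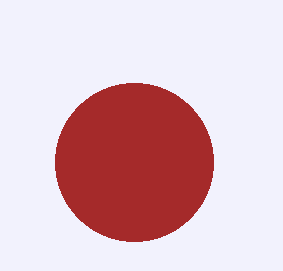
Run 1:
center_x = 134; center_y = 162; radius = 79; color = 'brown'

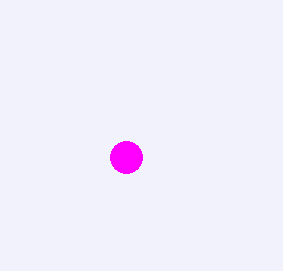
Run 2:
center_x = 126; center_y = 157; radius = 16; color = 'magenta'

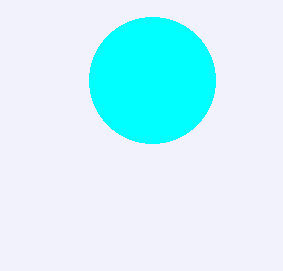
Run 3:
center_x = 152
center_y = 80
radius = 63
color = 'cyan'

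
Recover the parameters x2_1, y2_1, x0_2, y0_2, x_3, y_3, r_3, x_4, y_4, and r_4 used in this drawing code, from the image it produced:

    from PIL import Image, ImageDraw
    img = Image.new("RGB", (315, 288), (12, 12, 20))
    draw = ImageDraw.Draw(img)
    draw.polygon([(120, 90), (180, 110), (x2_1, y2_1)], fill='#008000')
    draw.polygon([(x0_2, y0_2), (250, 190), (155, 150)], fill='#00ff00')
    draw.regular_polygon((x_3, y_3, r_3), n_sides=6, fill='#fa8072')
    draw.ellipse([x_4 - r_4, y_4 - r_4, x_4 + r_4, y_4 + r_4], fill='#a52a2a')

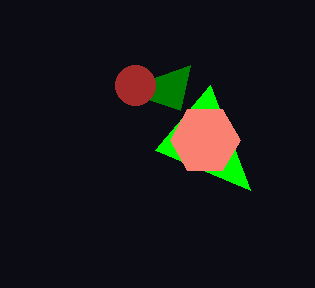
x2_1 = 190; y2_1 = 65; x0_2 = 210; y0_2 = 85; x_3 = 205; y_3 = 140; r_3 = 35; x_4 = 135; y_4 = 85; r_4 = 20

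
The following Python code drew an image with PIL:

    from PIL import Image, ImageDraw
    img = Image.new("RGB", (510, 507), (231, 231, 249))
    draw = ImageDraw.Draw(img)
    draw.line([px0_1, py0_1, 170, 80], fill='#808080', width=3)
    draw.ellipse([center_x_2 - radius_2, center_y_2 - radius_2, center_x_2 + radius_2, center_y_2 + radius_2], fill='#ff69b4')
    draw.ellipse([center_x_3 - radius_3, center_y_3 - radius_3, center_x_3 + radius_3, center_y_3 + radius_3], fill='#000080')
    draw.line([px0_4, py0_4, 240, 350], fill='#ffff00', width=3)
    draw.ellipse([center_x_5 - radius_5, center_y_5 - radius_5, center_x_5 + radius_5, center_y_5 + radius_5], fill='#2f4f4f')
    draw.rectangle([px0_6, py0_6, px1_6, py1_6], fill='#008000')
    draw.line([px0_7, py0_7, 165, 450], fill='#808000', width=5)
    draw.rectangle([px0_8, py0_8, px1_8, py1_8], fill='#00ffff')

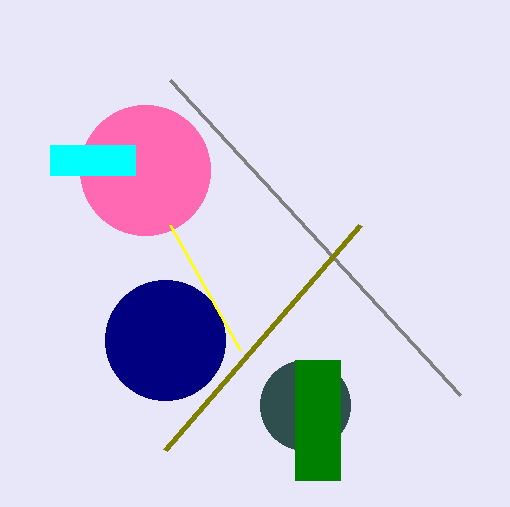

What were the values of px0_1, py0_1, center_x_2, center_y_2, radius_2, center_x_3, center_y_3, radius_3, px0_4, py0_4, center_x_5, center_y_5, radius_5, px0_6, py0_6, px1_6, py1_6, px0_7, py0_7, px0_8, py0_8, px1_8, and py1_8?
px0_1 = 460, py0_1 = 395, center_x_2 = 145, center_y_2 = 170, radius_2 = 65, center_x_3 = 165, center_y_3 = 340, radius_3 = 60, px0_4 = 170, py0_4 = 225, center_x_5 = 305, center_y_5 = 405, radius_5 = 45, px0_6 = 295, py0_6 = 360, px1_6 = 340, py1_6 = 480, px0_7 = 360, py0_7 = 225, px0_8 = 50, py0_8 = 145, px1_8 = 135, py1_8 = 175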